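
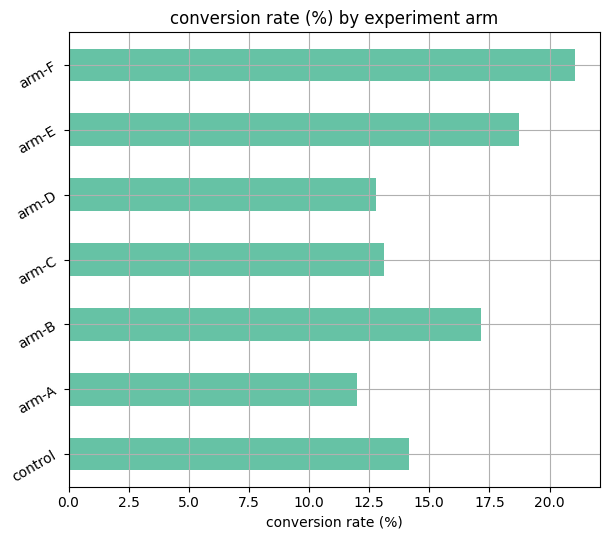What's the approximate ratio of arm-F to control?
arm-F ≈ 22, control ≈ 14; 22/14 ≈ 1.57.

≈ 1.57×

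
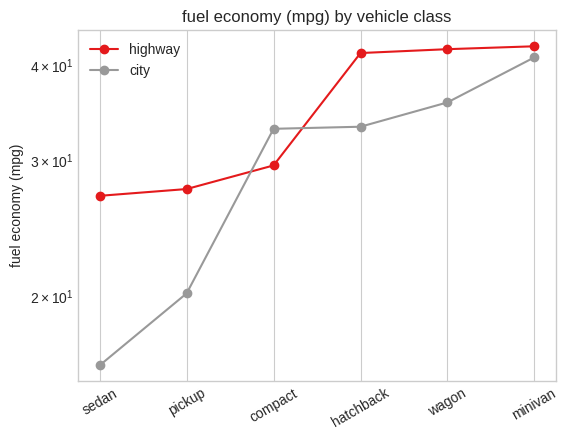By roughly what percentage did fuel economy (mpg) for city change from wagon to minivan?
≈ +14.3%

wagon ≈ 35, minivan ≈ 40; (40 − 35) / 35 ≈ +14.3%.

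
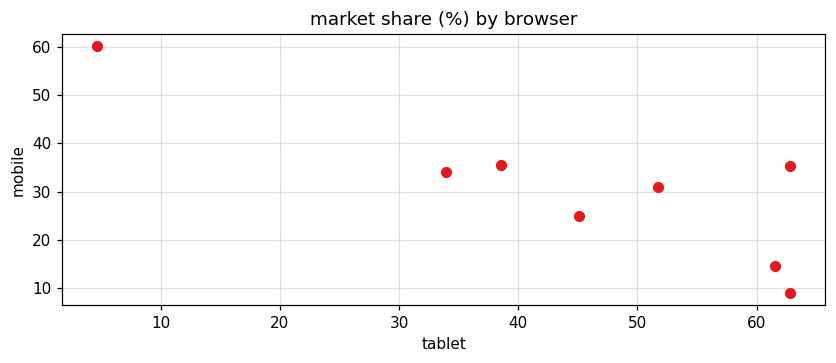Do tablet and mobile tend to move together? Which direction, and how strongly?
negative, strong

Points are negatively correlated; strong (|r| ≈ 0.8).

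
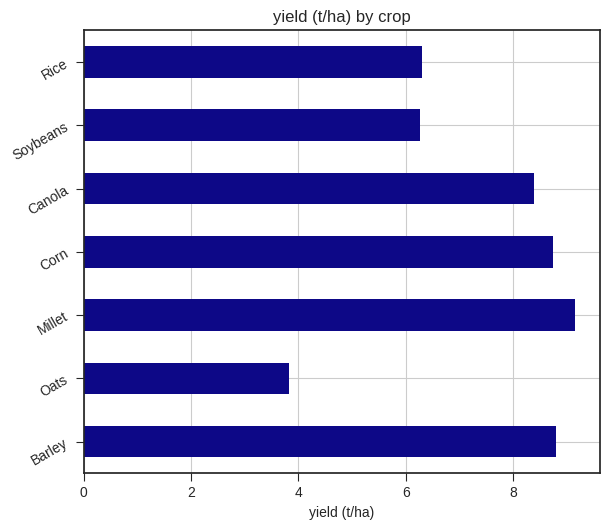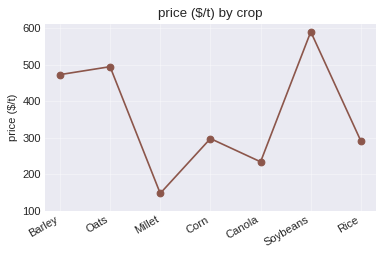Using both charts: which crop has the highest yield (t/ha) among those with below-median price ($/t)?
Chart 2 median price ($/t) ≈ 300; below-median crops: Millet, Canola, Rice. Among those, Millet has the highest yield (t/ha) (≈ 9).

Millet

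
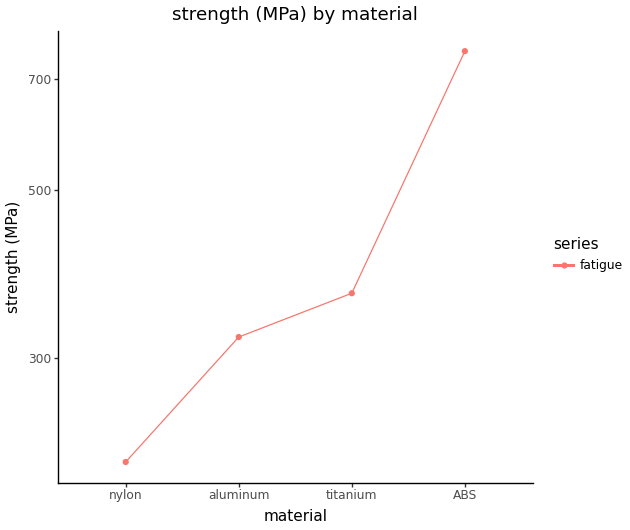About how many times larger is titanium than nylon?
≈ 1.75×

titanium ≈ 350, nylon ≈ 200; 350/200 ≈ 1.75.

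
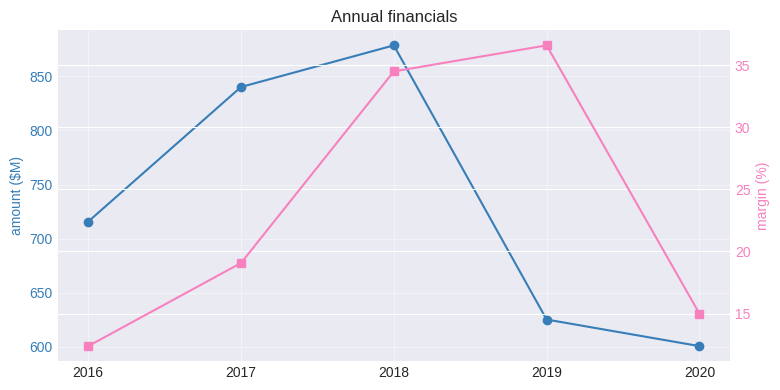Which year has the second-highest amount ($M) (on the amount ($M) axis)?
2017

Top 3 (on the amount ($M) axis): 2018 ≈ 875, 2017 ≈ 850, 2016 ≈ 725.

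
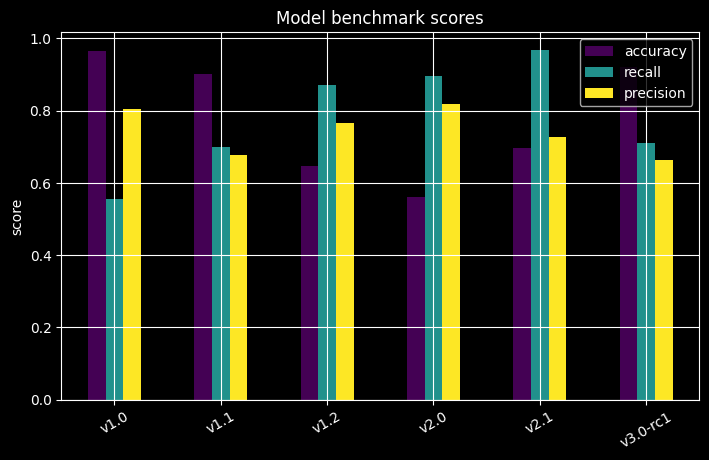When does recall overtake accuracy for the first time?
v1.1: recall ≈ 0.7 vs accuracy ≈ 0.9 (not yet); v1.2: recall ≈ 0.9 vs accuracy ≈ 0.6 (first crossover).

v1.2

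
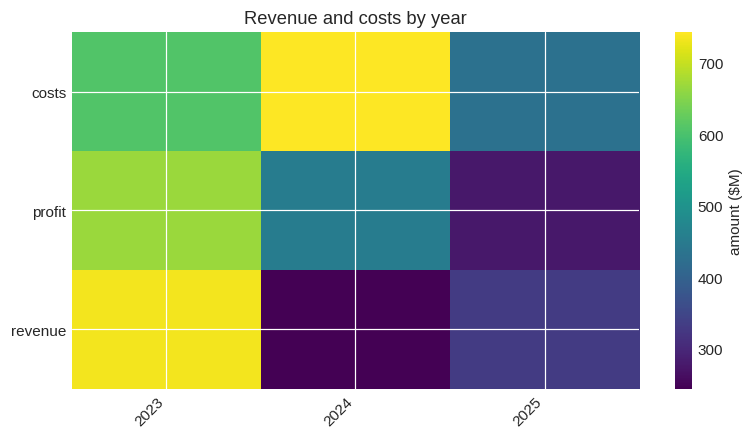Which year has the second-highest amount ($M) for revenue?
Top 3 for revenue: 2023 ≈ 750, 2025 ≈ 350, 2024 ≈ 250.

2025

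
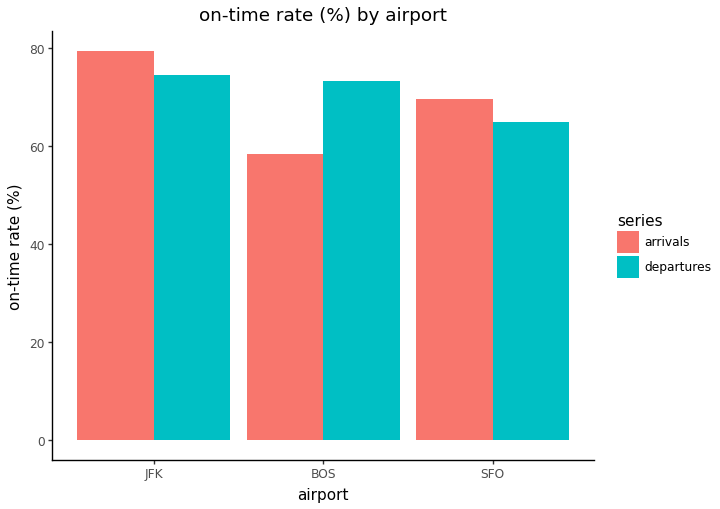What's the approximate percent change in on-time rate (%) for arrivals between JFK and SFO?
JFK ≈ 80, SFO ≈ 70; (70 − 80) / 80 ≈ -12.5%.

≈ -12.5%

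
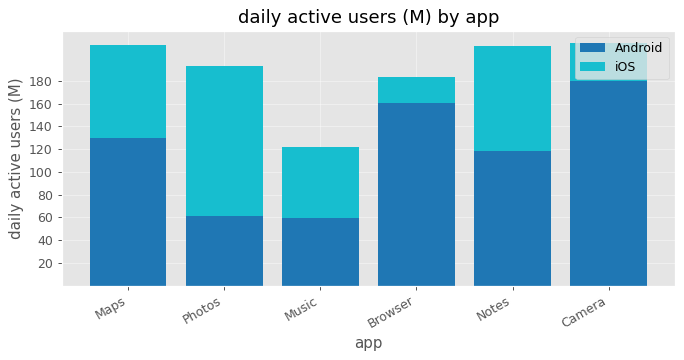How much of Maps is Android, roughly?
≈ 120

Android top ≈ 120, bottom ≈ 0; segment ≈ 120.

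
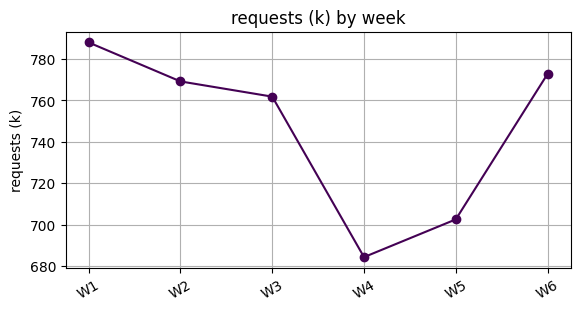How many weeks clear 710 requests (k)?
4

Above 710: W1, W2, W3, W6.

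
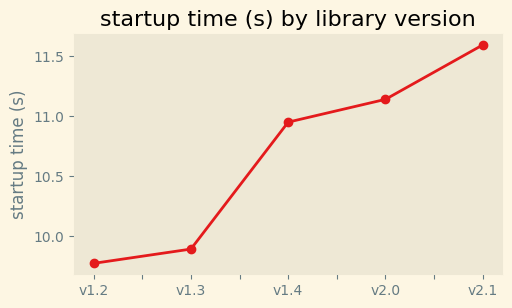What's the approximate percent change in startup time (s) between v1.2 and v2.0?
≈ +14.3%

v1.2 ≈ 9.8, v2.0 ≈ 11.2; (11.2 − 9.8) / 9.8 ≈ +14.3%.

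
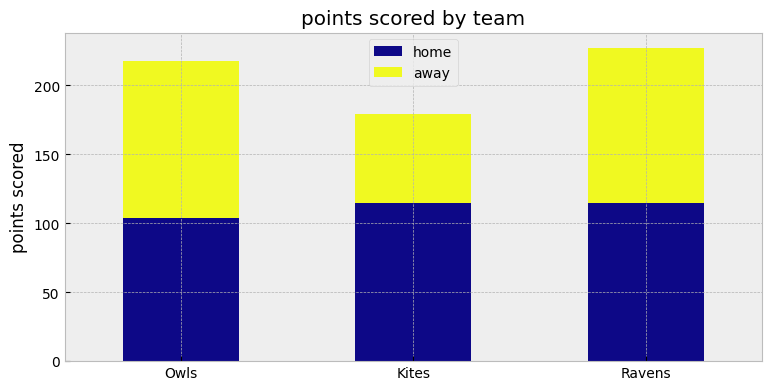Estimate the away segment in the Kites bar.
≈ 60

away top ≈ 180, bottom ≈ 120; segment ≈ 60.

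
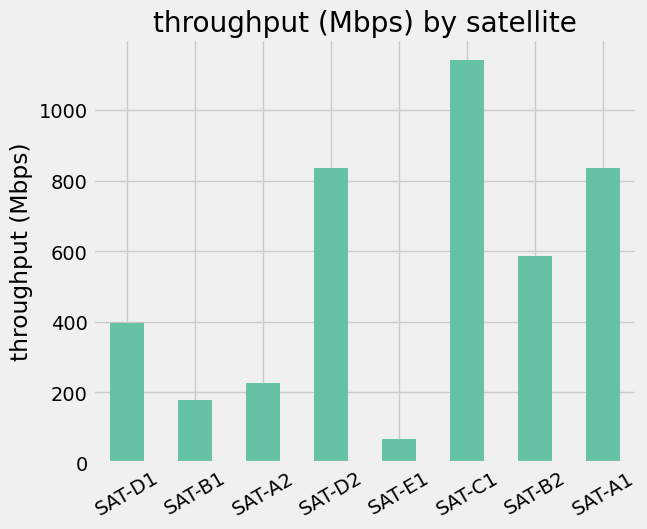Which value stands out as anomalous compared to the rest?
SAT-C1

SAT-C1 ≈ 1100; the rest sit between ≈ 100 and ≈ 800.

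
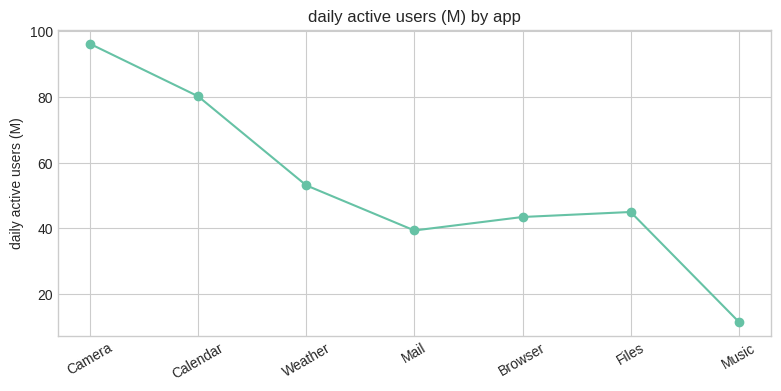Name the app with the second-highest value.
Calendar

Top 3: Camera ≈ 100, Calendar ≈ 80, Weather ≈ 50.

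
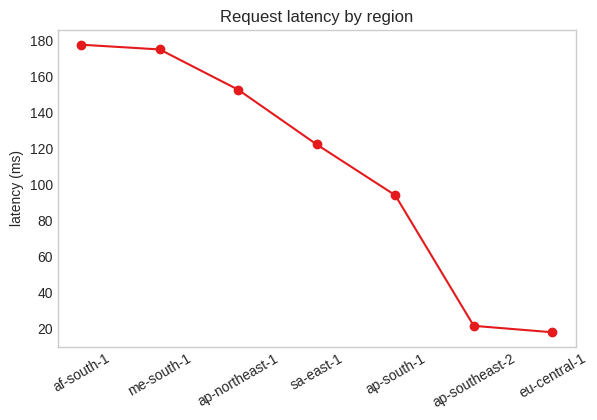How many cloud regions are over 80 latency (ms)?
Above 80: af-south-1, me-south-1, ap-northeast-1, sa-east-1, ap-south-1.

5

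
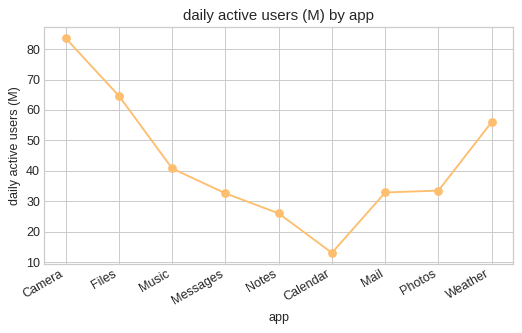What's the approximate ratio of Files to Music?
≈ 1.5×

Files ≈ 60, Music ≈ 40; 60/40 ≈ 1.5.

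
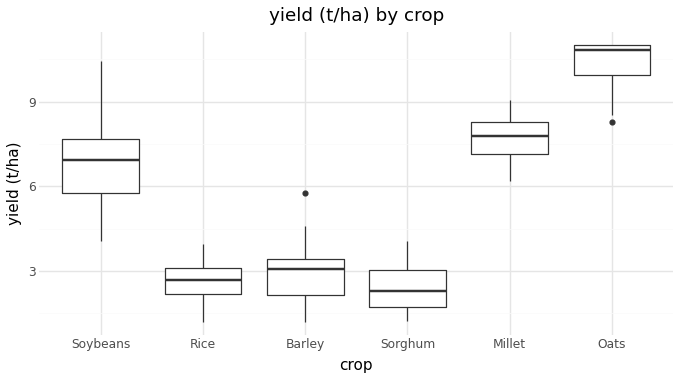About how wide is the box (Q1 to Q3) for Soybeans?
≈ 2

Q3 ≈ 8, Q1 ≈ 6; IQR ≈ 2.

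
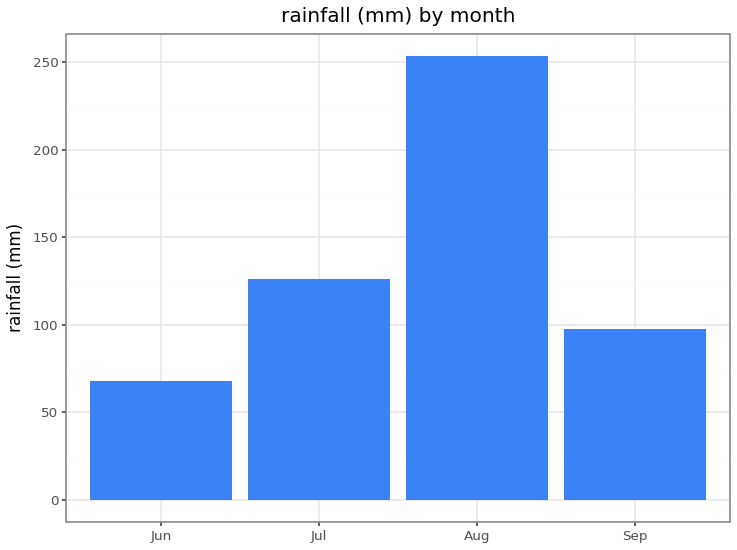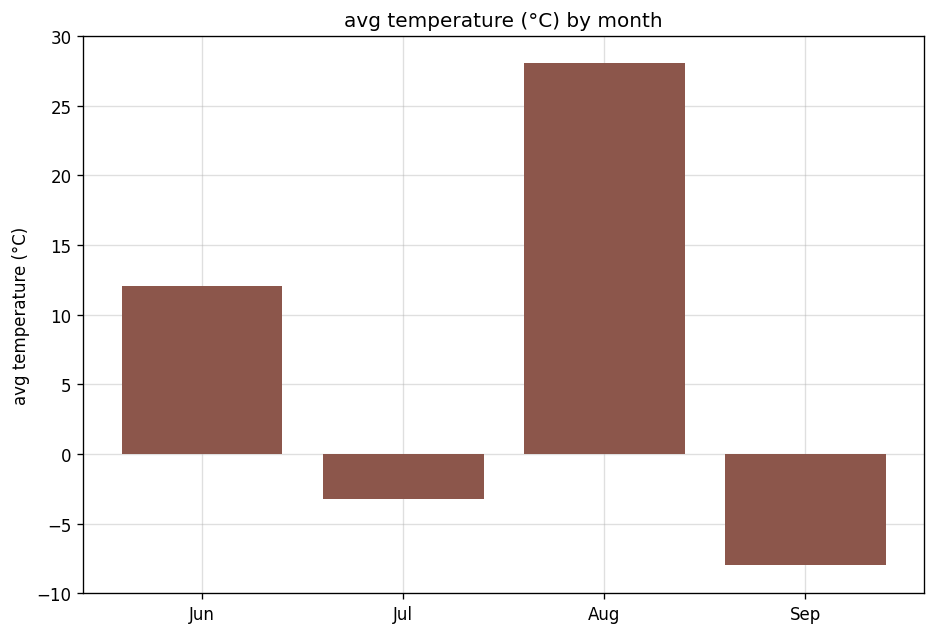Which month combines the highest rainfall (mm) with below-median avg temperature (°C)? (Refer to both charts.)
Jul

Chart 2 median avg temperature (°C) ≈ 5; below-median months: Jul, Sep. Among those, Jul has the highest rainfall (mm) (≈ 125).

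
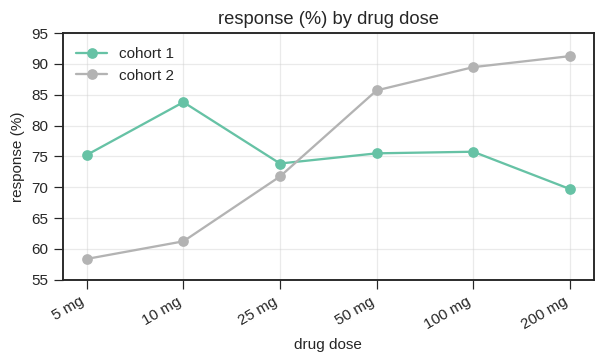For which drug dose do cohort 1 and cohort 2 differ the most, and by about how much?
10 mg: cohort 1 ≈ 85, cohort 2 ≈ 60 → gap ≈ 25. Next-largest (200 mg) is only ≈ 20.

10 mg, ≈ 25 %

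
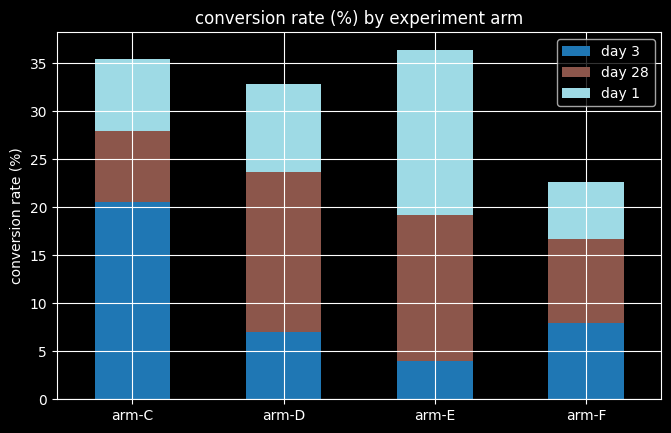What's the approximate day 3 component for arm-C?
≈ 20

day 3 top ≈ 20, bottom ≈ 0; segment ≈ 20.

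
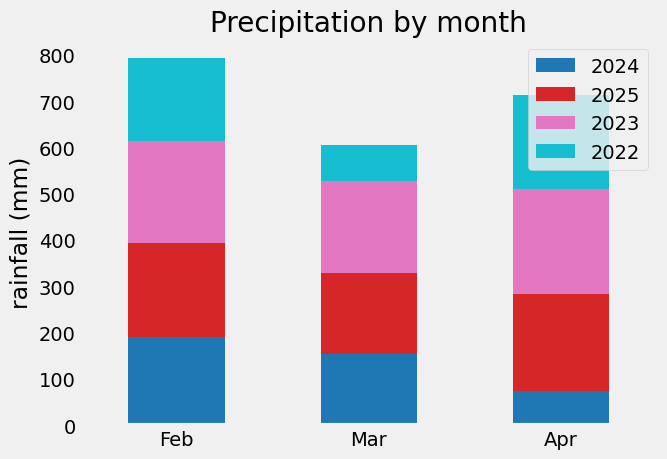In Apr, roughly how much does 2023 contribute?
2023 top ≈ 500, bottom ≈ 300; segment ≈ 200.

≈ 200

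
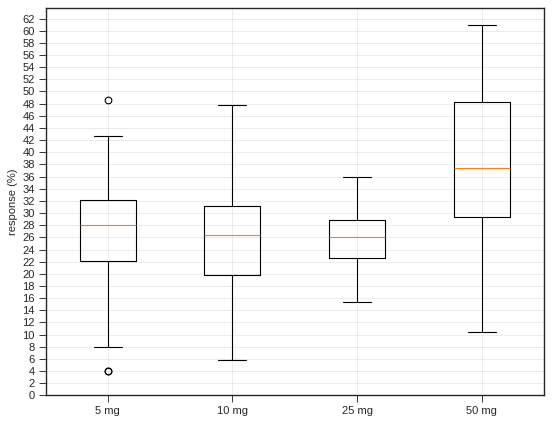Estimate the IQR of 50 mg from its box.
Q3 ≈ 48, Q1 ≈ 30; IQR ≈ 18.

≈ 18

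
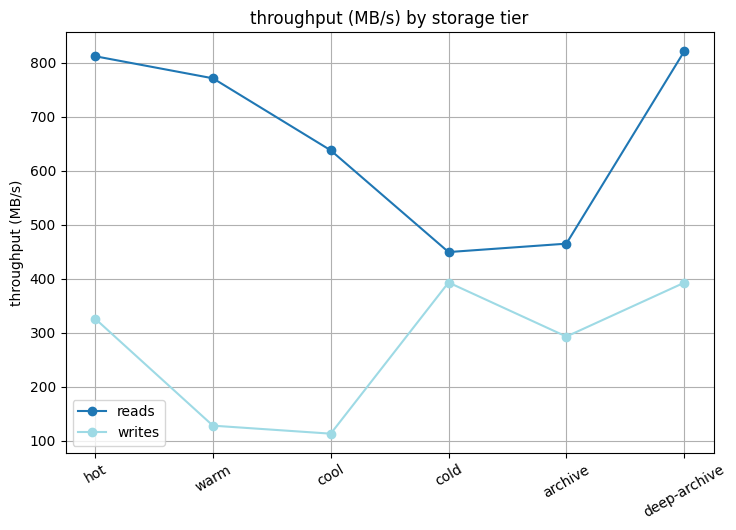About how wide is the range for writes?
≈ 300

Max cold ≈ 400, min cool ≈ 100; range ≈ 300.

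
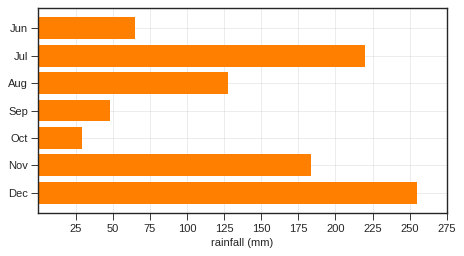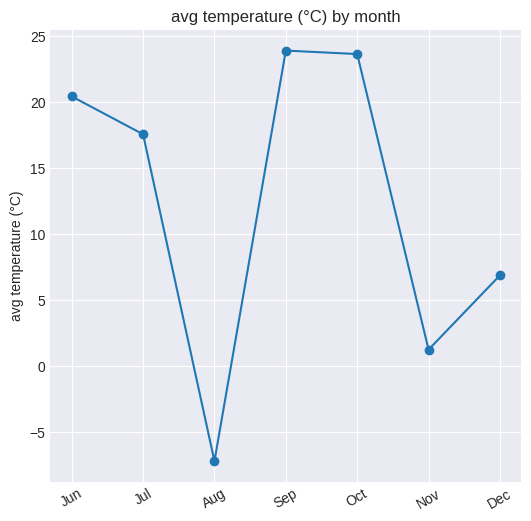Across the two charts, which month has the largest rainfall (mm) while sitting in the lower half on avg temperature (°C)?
Dec

Chart 2 median avg temperature (°C) ≈ 20; below-median months: Aug, Nov, Dec. Among those, Dec has the highest rainfall (mm) (≈ 250).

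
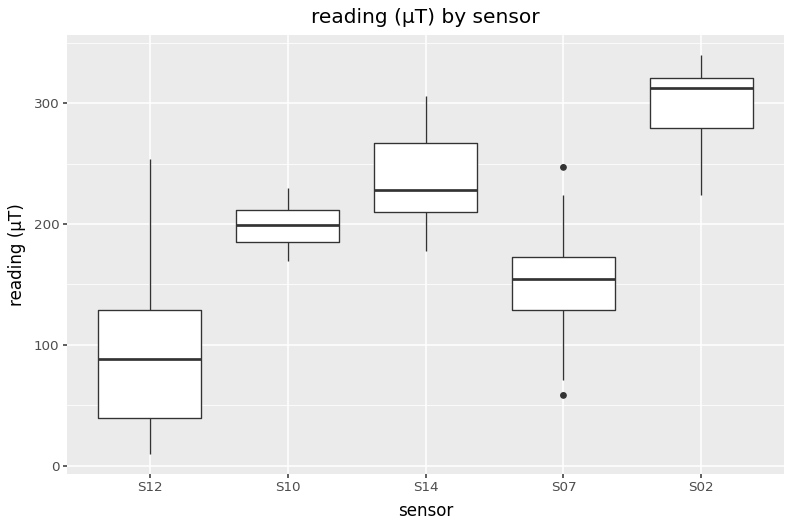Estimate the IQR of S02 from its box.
≈ 40

Q3 ≈ 320, Q1 ≈ 280; IQR ≈ 40.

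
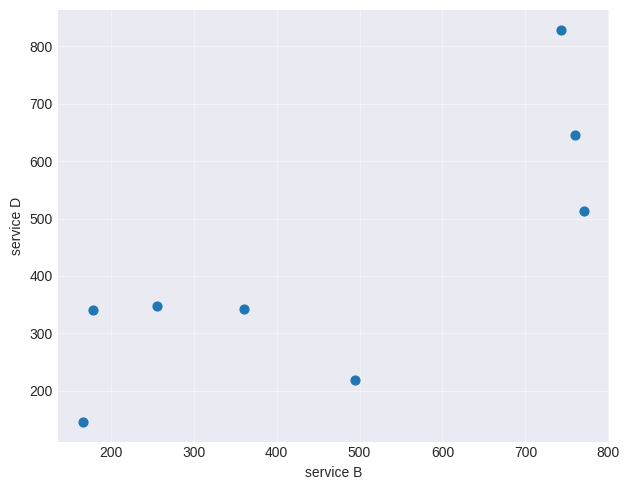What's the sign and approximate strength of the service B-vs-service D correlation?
positive, strong

Points are positively correlated; strong (|r| ≈ 0.8).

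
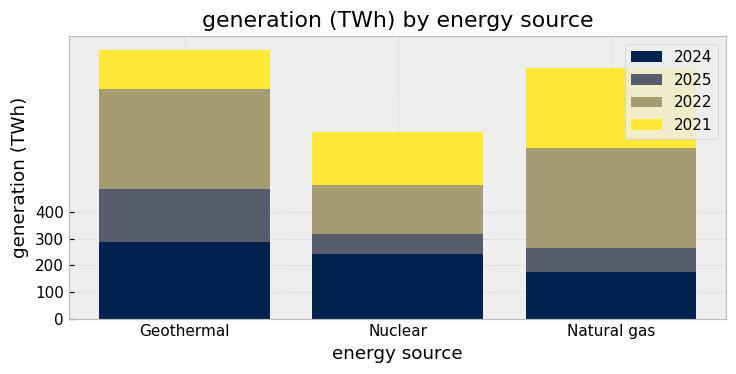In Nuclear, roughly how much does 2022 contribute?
≈ 200

2022 top ≈ 500, bottom ≈ 300; segment ≈ 200.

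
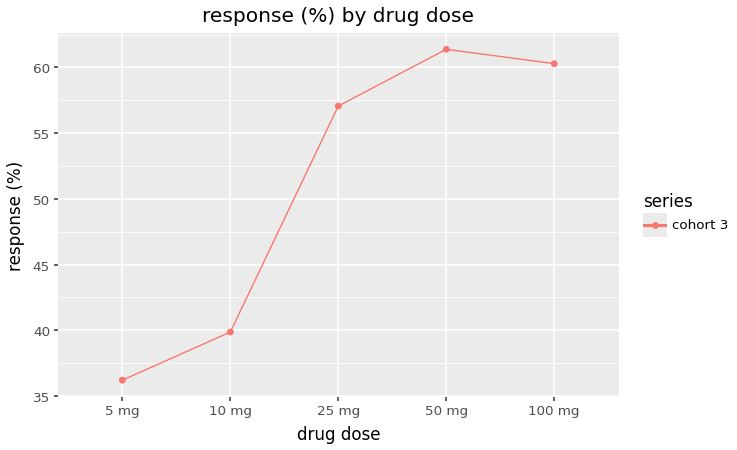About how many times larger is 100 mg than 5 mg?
100 mg ≈ 60, 5 mg ≈ 35; 60/35 ≈ 1.71.

≈ 1.71×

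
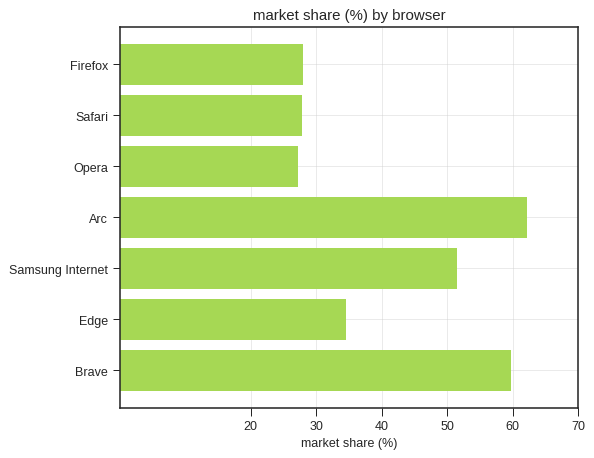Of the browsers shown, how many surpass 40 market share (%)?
3

Above 40: Arc, Samsung Internet, Brave.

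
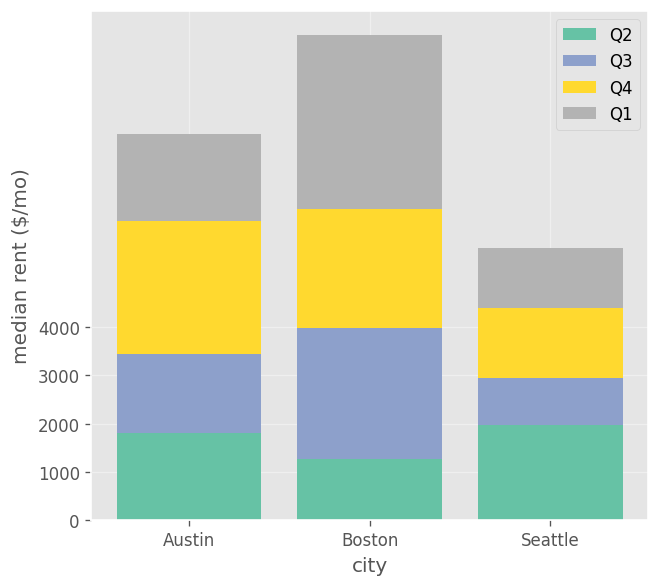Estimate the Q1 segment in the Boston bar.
≈ 4000

Q1 top ≈ 10000, bottom ≈ 6000; segment ≈ 4000.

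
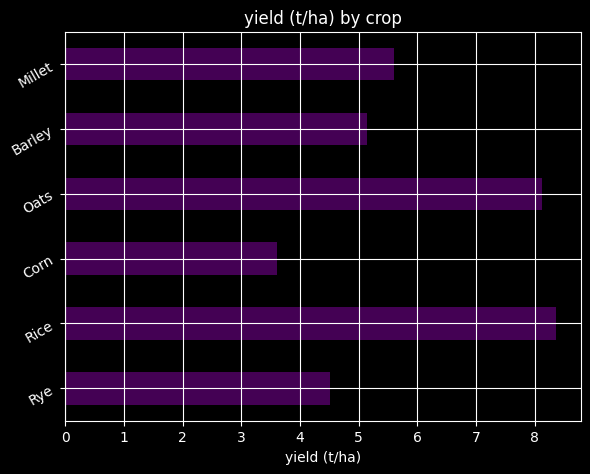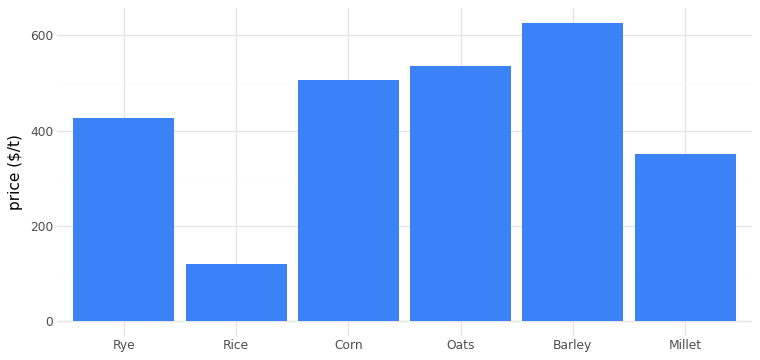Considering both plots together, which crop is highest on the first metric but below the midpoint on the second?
Chart 2 median price ($/t) ≈ 500; below-median crops: Rye, Rice, Millet. Among those, Rice has the highest yield (t/ha) (≈ 8).

Rice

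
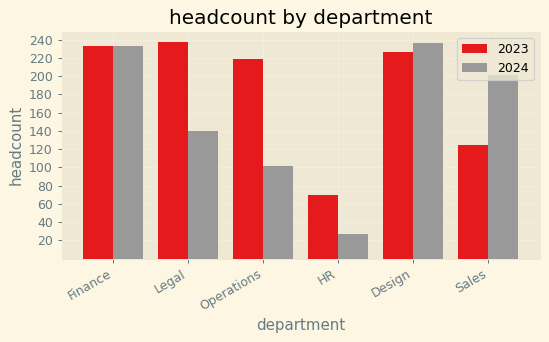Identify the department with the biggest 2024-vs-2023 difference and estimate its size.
Operations: 2024 ≈ 100, 2023 ≈ 220 → gap ≈ 120. Next-largest (Legal) is only ≈ 100.

Operations, ≈ 120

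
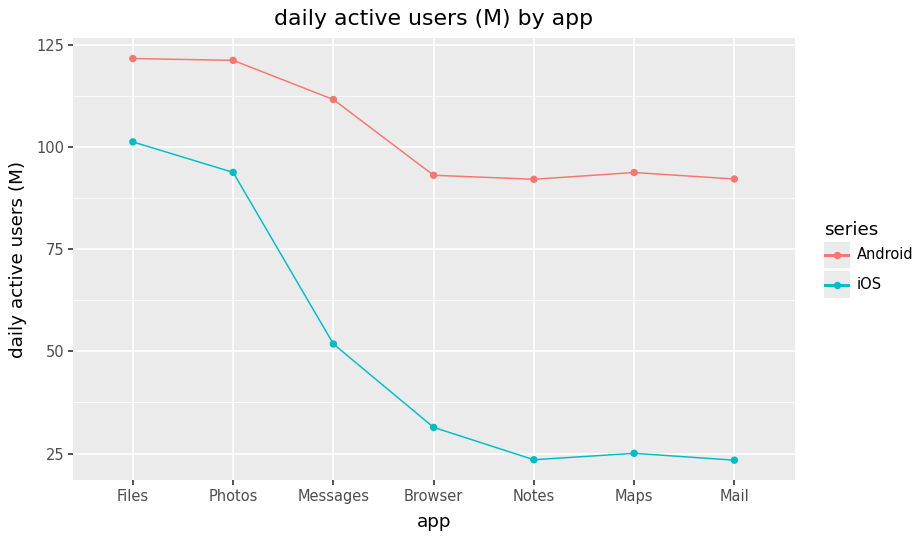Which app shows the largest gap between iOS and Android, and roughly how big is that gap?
Mail: iOS ≈ 20, Android ≈ 90 → gap ≈ 70. Next-largest (Maps) is only ≈ 60.

Mail, ≈ 70 M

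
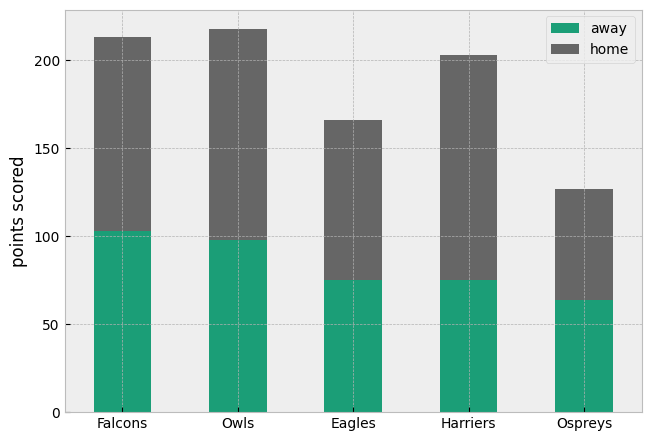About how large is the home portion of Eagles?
home top ≈ 160, bottom ≈ 80; segment ≈ 80.

≈ 80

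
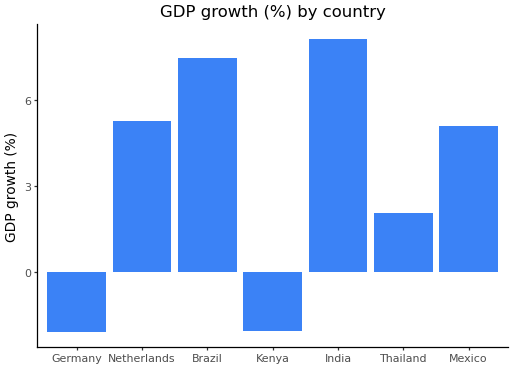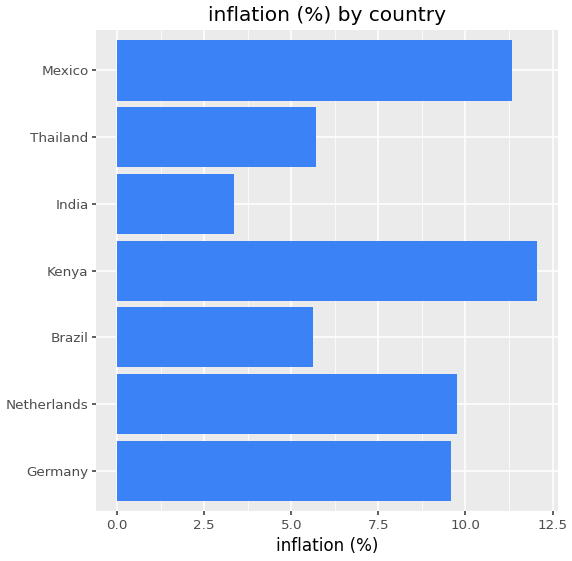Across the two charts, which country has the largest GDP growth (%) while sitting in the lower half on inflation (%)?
Chart 2 median inflation (%) ≈ 10; below-median countries: Brazil, India, Thailand. Among those, India has the highest GDP growth (%) (≈ 8).

India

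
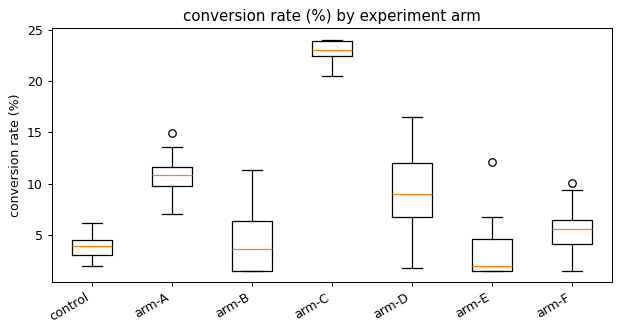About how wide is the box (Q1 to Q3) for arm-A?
≈ 2

Q3 ≈ 12, Q1 ≈ 10; IQR ≈ 2.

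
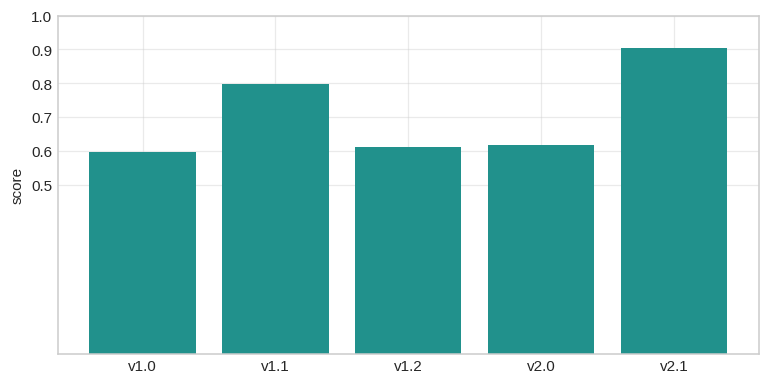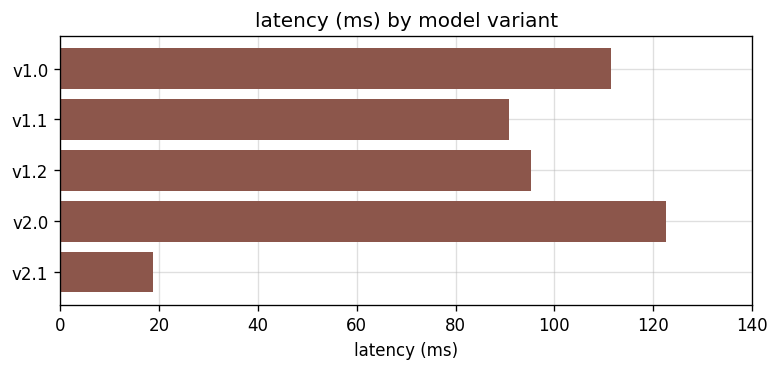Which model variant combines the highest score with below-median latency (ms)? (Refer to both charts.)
Chart 2 median latency (ms) ≈ 100; below-median model variants: v1.1, v2.1. Among those, v2.1 has the highest score (≈ 0.9).

v2.1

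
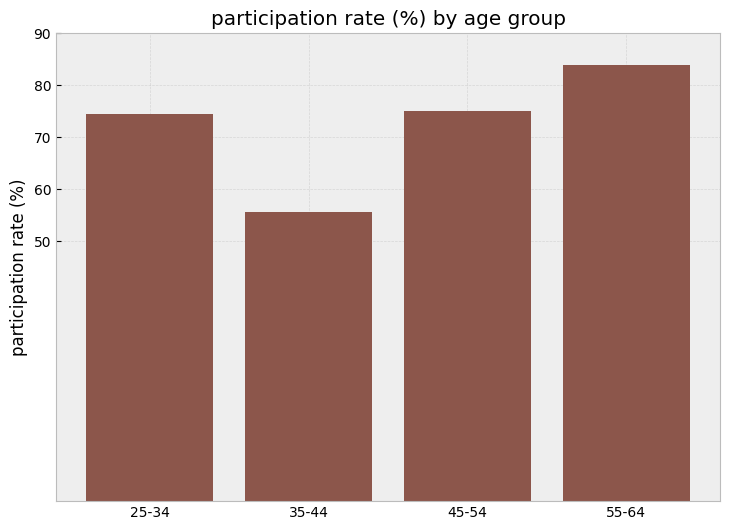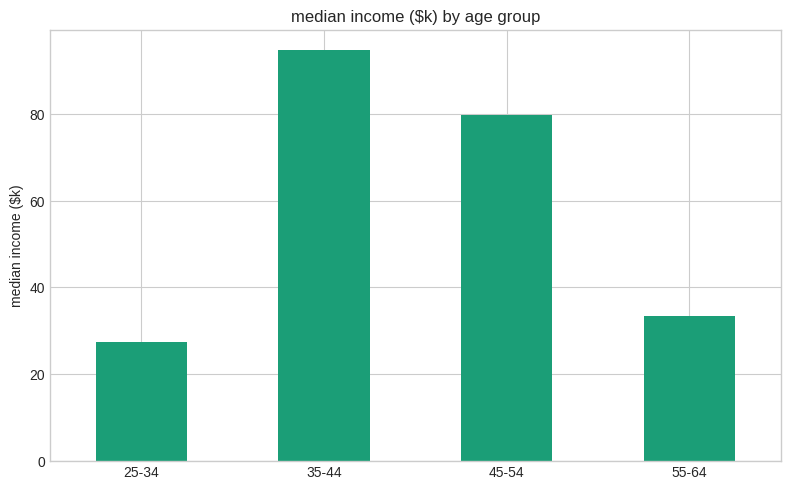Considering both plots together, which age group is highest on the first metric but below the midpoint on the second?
Chart 2 median median income ($k) ≈ 60; below-median age groups: 25-34, 55-64. Among those, 55-64 has the highest participation rate (%) (≈ 80).

55-64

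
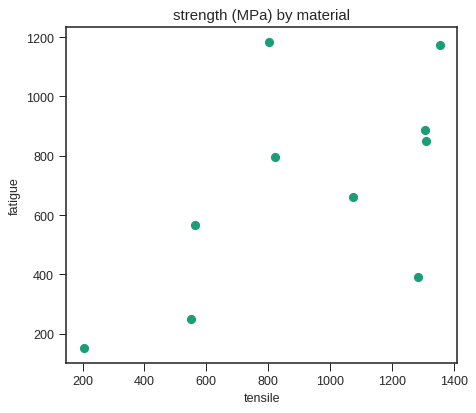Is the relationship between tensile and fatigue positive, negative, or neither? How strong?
Points are positively correlated; moderate (|r| ≈ 0.6).

positive, moderate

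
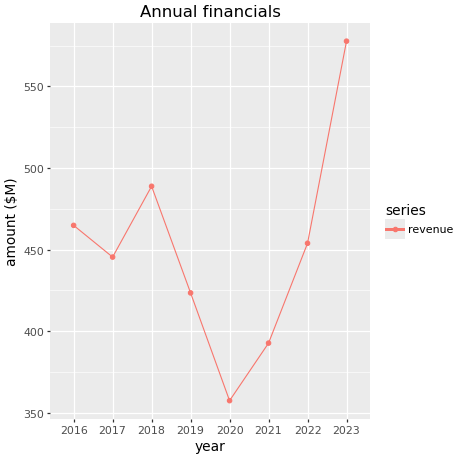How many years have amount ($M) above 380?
7

Above 380: 2016, 2017, 2018, 2019, 2021, 2022, 2023.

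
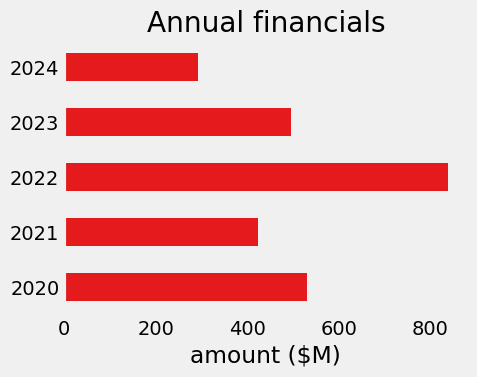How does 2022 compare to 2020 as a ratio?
≈ 1.6×

2022 ≈ 800, 2020 ≈ 500; 800/500 ≈ 1.6.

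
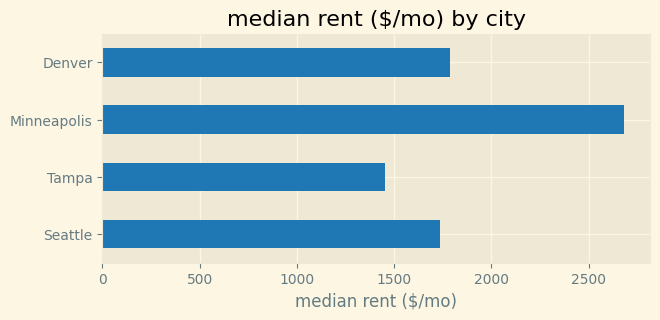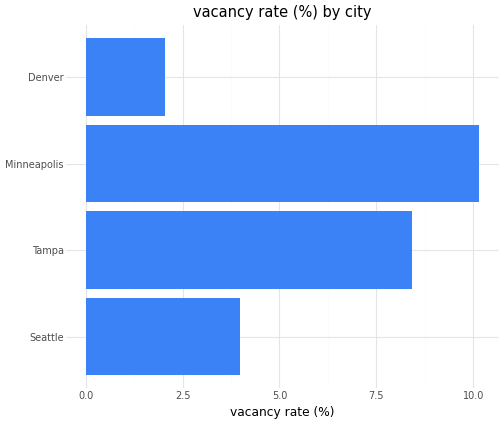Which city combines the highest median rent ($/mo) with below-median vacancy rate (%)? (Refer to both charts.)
Denver

Chart 2 median vacancy rate (%) ≈ 6; below-median cities: Seattle, Denver. Among those, Denver has the highest median rent ($/mo) (≈ 2000).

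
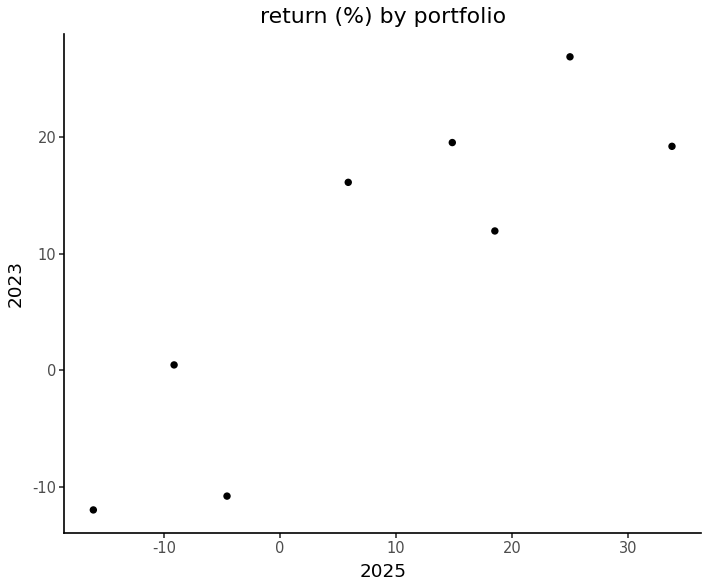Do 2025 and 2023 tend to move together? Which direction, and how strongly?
positive, strong

Points are positively correlated; strong (|r| ≈ 0.9).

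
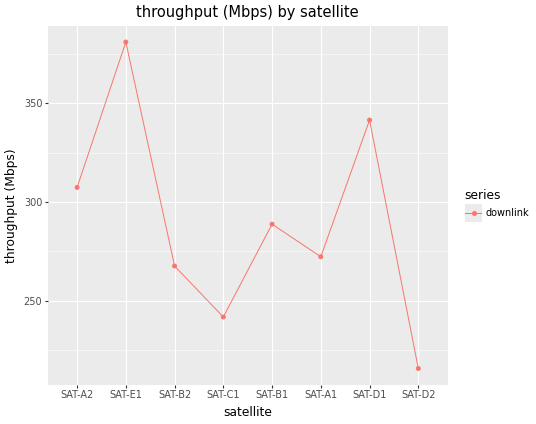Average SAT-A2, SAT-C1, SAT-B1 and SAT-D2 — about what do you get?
(300 + 240 + 280 + 220) / 4 ≈ 260.

≈ 260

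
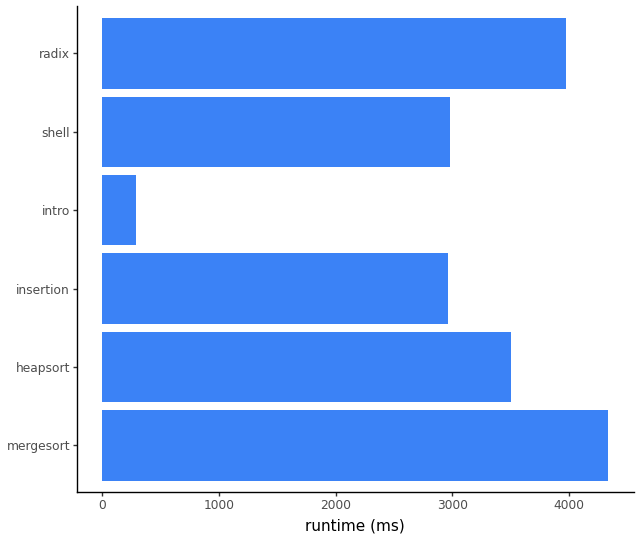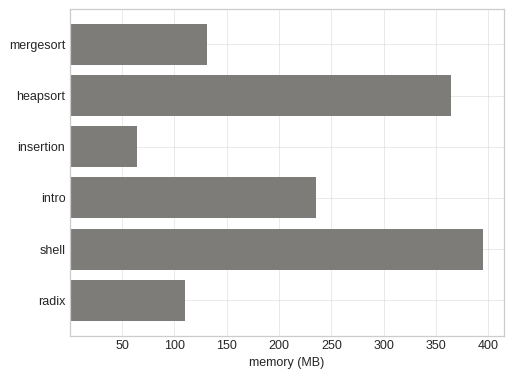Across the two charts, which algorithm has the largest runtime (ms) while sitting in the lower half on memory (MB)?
mergesort

Chart 2 median memory (MB) ≈ 200; below-median algorithms: mergesort, insertion, radix. Among those, mergesort has the highest runtime (ms) (≈ 4500).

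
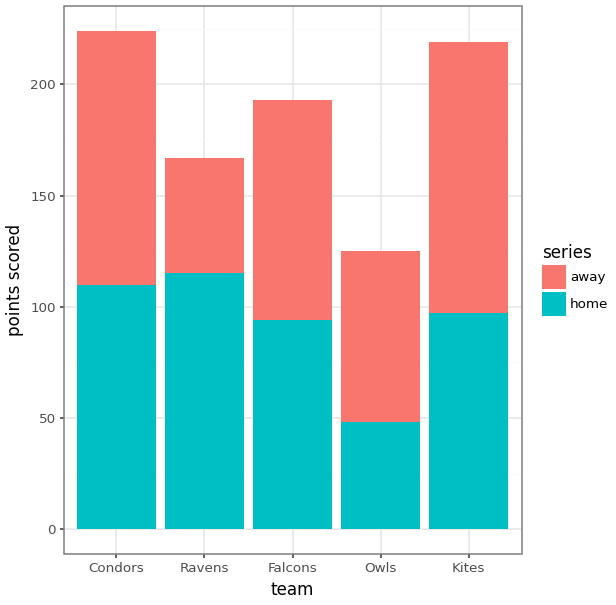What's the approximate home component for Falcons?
≈ 100

home top ≈ 100, bottom ≈ 0; segment ≈ 100.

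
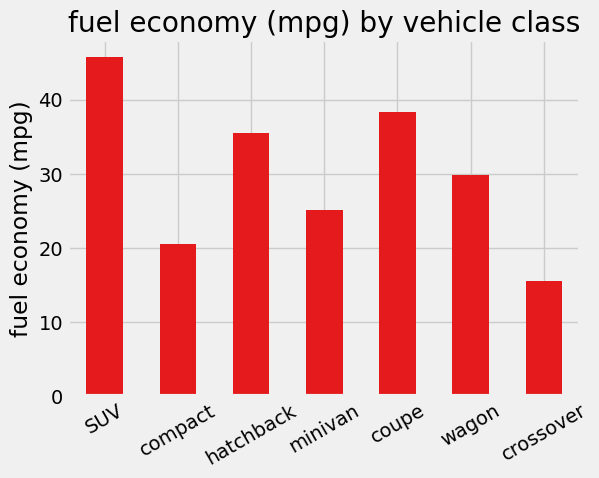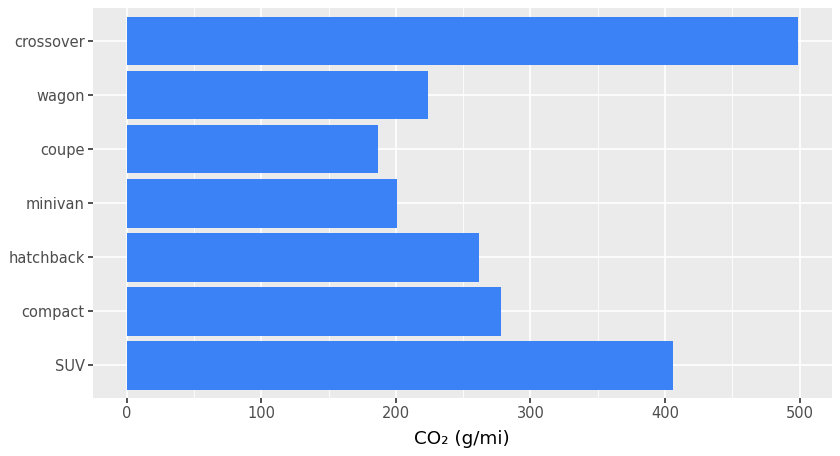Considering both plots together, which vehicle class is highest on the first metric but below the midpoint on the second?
Chart 2 median CO₂ (g/mi) ≈ 250; below-median vehicle classes: minivan, coupe, wagon. Among those, coupe has the highest fuel economy (mpg) (≈ 40).

coupe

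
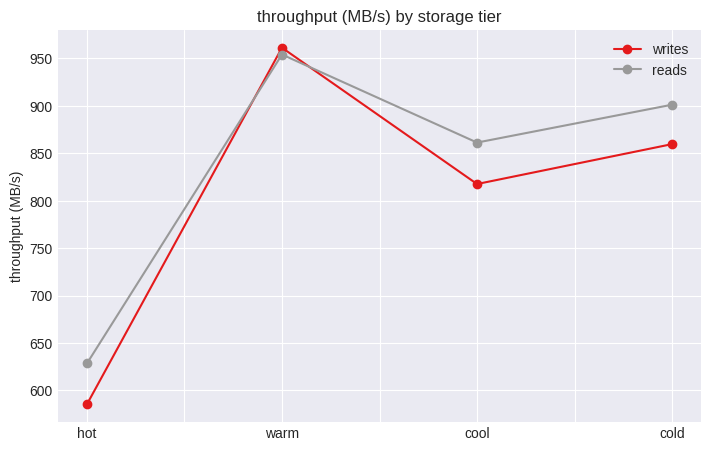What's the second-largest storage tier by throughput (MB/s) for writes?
cold

Top 3 for writes: warm ≈ 950, cold ≈ 850, cool ≈ 800.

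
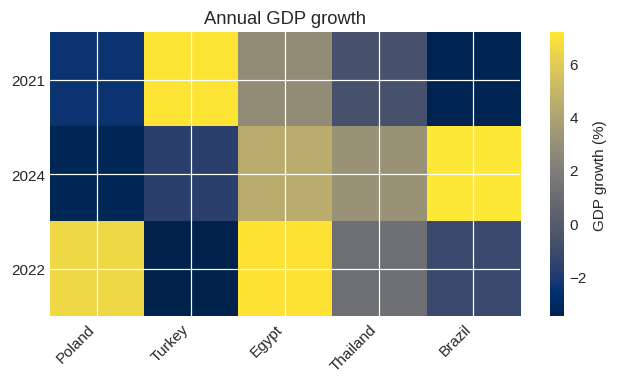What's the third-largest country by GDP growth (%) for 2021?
Top 4 for 2021: Turkey ≈ 7, Egypt ≈ 3, Thailand ≈ -1, Poland ≈ -2.

Thailand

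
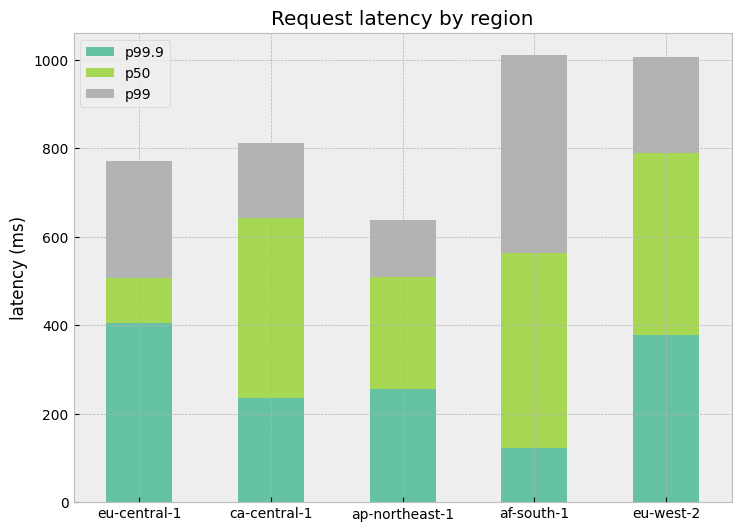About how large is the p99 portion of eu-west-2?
≈ 200

p99 top ≈ 1000, bottom ≈ 800; segment ≈ 200.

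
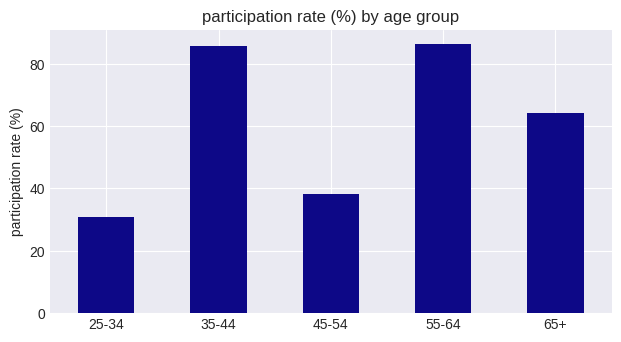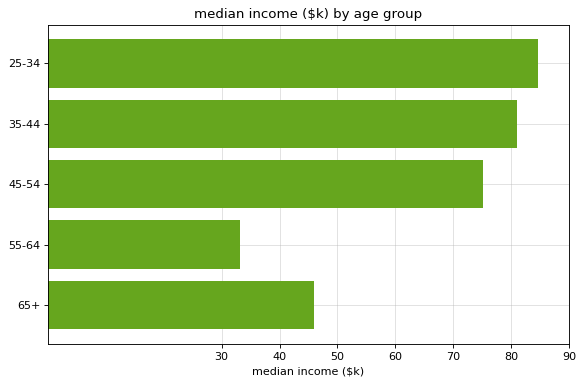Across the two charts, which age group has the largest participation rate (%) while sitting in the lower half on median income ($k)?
Chart 2 median median income ($k) ≈ 80; below-median age groups: 55-64, 65+. Among those, 55-64 has the highest participation rate (%) (≈ 90).

55-64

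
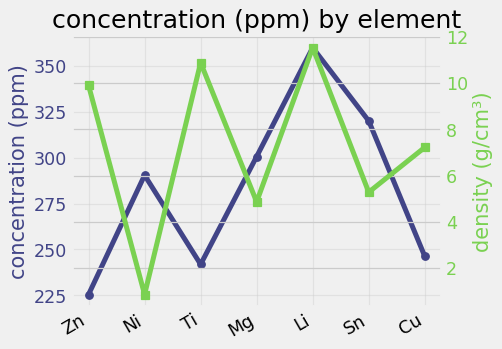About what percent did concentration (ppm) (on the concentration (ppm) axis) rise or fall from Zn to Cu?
Zn ≈ 220, Cu ≈ 240; (240 − 220) / 220 ≈ +9.1%.

≈ +9.1%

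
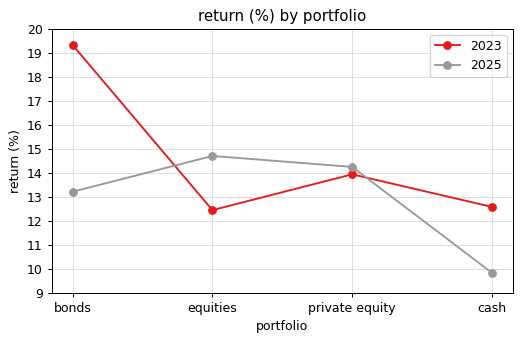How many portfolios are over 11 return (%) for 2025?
3

Above 11: bonds, equities, private equity.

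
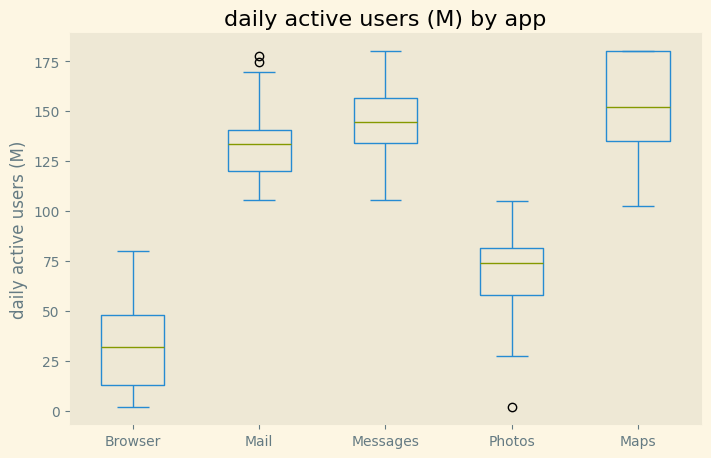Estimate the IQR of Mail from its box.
≈ 20

Q3 ≈ 140, Q1 ≈ 120; IQR ≈ 20.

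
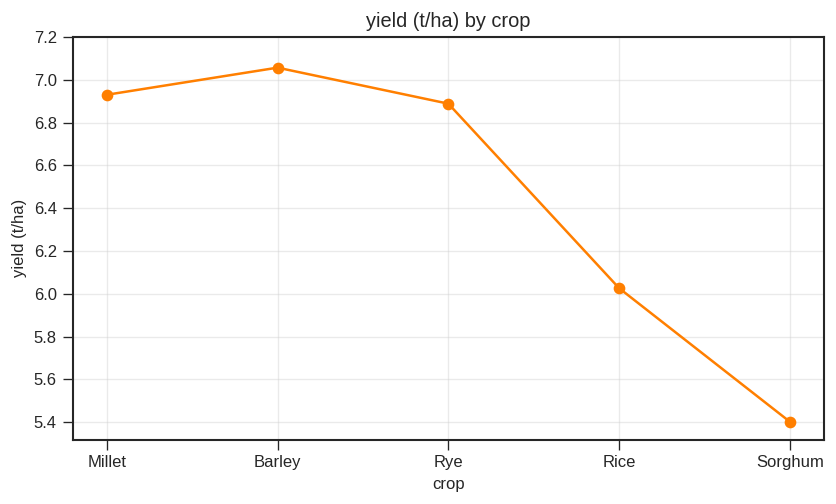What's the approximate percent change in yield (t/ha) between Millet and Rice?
Millet ≈ 7.0, Rice ≈ 6.0; (6.0 − 7.0) / 7.0 ≈ -14.3%.

≈ -14.3%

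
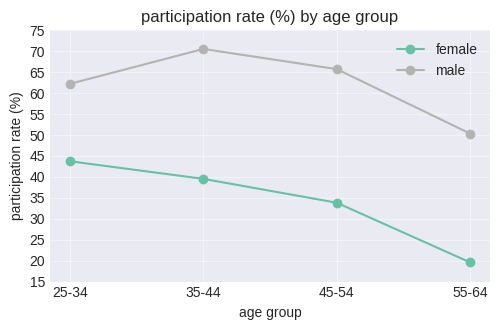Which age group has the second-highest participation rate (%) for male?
Top 3 for male: 35-44 ≈ 70, 45-54 ≈ 65, 25-34 ≈ 60.

45-54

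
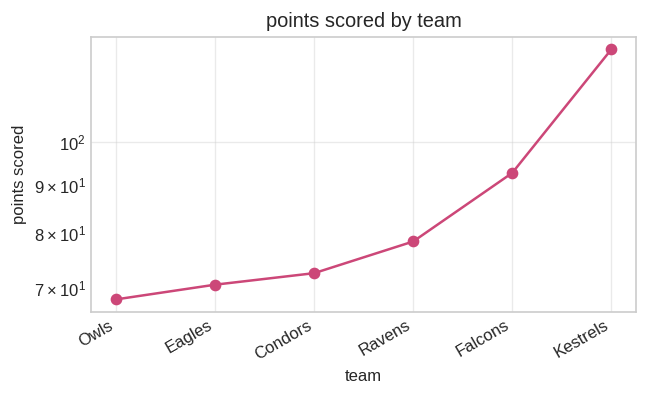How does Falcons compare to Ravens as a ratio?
Falcons ≈ 95, Ravens ≈ 80; 95/80 ≈ 1.19.

≈ 1.19×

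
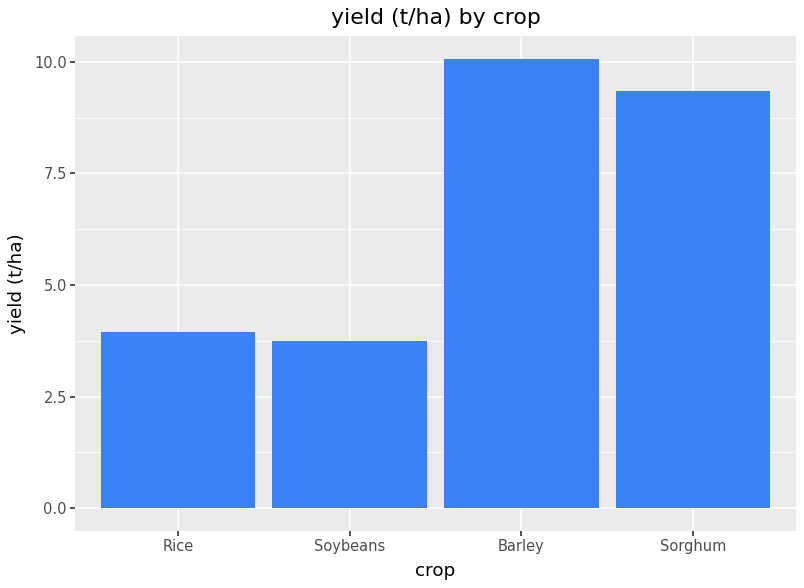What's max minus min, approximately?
≈ 6

Max Barley ≈ 10, min Soybeans ≈ 4; range ≈ 6.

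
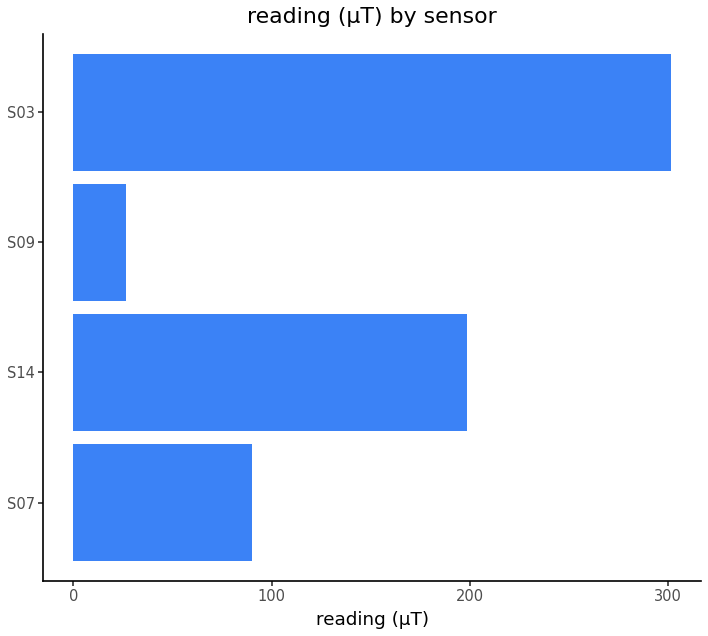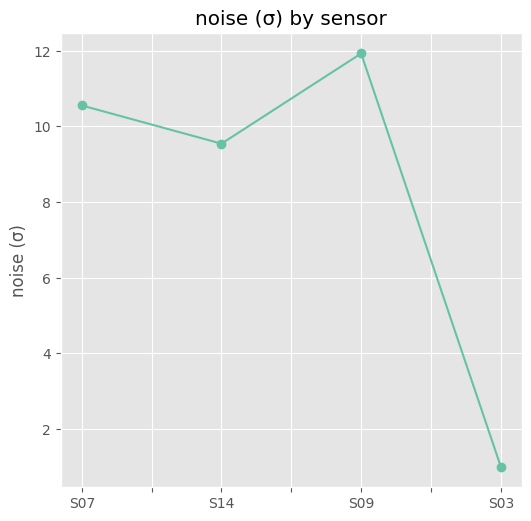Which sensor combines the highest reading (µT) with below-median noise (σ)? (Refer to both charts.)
Chart 2 median noise (σ) ≈ 10; below-median sensors: S14, S03. Among those, S03 has the highest reading (µT) (≈ 300).

S03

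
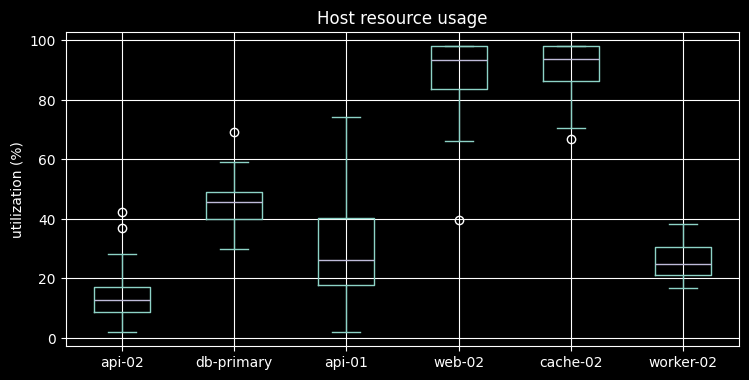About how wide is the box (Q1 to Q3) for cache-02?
Q3 ≈ 100, Q1 ≈ 90; IQR ≈ 10.

≈ 10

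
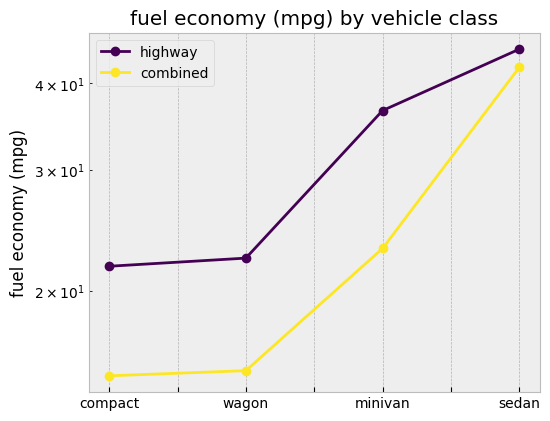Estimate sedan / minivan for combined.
sedan ≈ 40, minivan ≈ 25; 40/25 ≈ 1.6.

≈ 1.6×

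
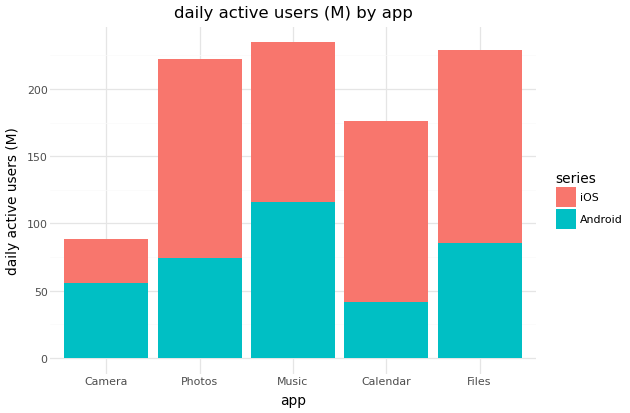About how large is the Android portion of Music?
Android top ≈ 120, bottom ≈ 0; segment ≈ 120.

≈ 120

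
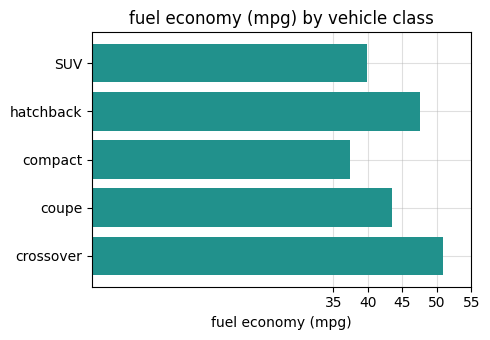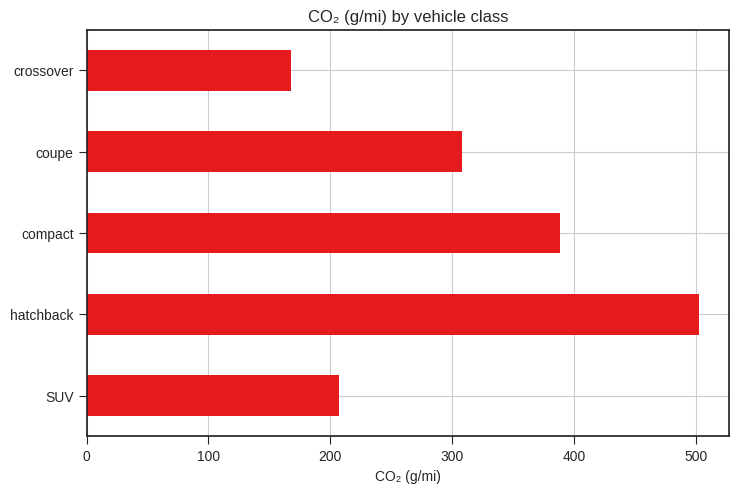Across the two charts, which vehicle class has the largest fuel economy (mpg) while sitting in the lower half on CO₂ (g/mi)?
crossover

Chart 2 median CO₂ (g/mi) ≈ 300; below-median vehicle classes: SUV, crossover. Among those, crossover has the highest fuel economy (mpg) (≈ 50).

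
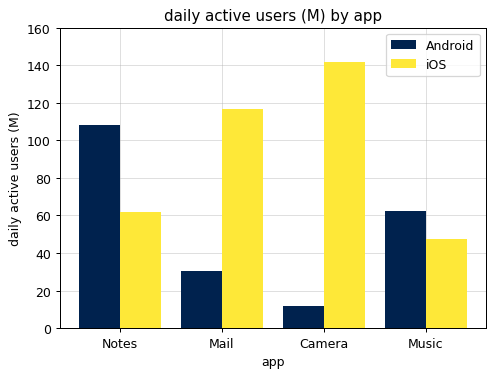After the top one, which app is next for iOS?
Mail

Top 3 for iOS: Camera ≈ 140, Mail ≈ 120, Notes ≈ 60.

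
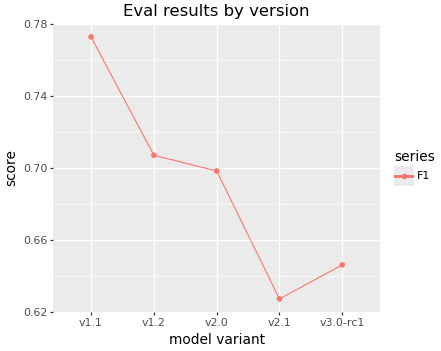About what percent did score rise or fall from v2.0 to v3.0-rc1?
v2.0 ≈ 0.70, v3.0-rc1 ≈ 0.64; (0.64 − 0.70) / 0.70 ≈ -8.6%.

≈ -8.6%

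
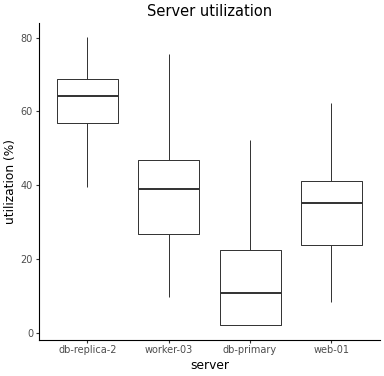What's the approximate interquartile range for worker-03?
≈ 20

Q3 ≈ 45, Q1 ≈ 25; IQR ≈ 20.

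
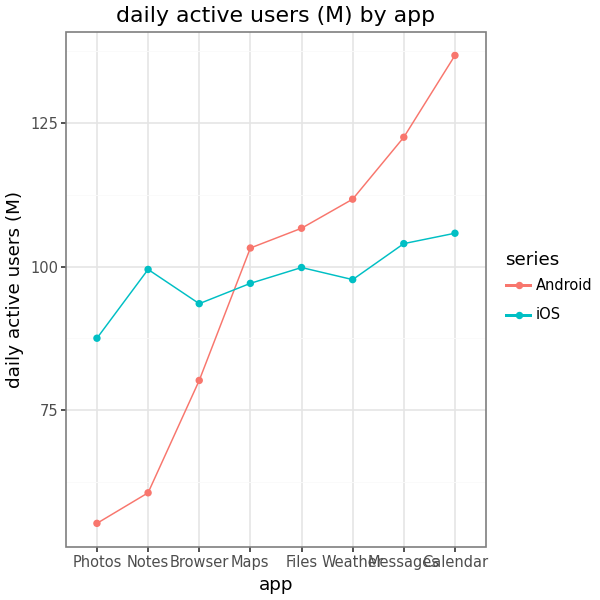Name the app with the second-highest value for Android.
Messages

Top 3 for Android: Calendar ≈ 140, Messages ≈ 120, Weather ≈ 110.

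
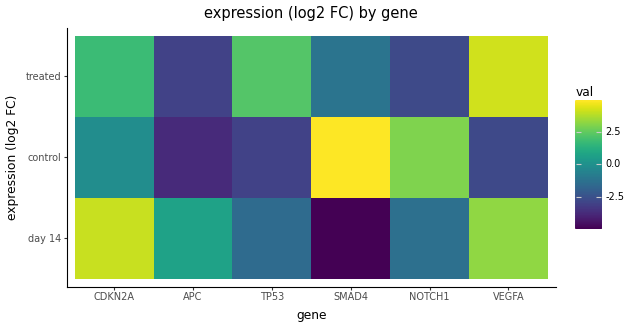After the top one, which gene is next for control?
NOTCH1

Top 3 for control: SMAD4 ≈ 5, NOTCH1 ≈ 3, CDKN2A ≈ 0.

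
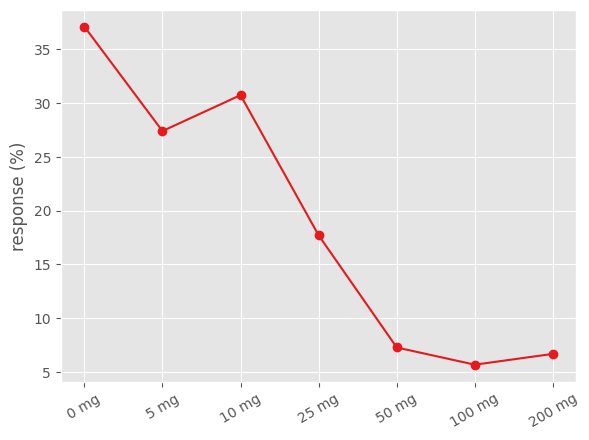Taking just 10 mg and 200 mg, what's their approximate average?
(30 + 5) / 2 ≈ 18.

≈ 18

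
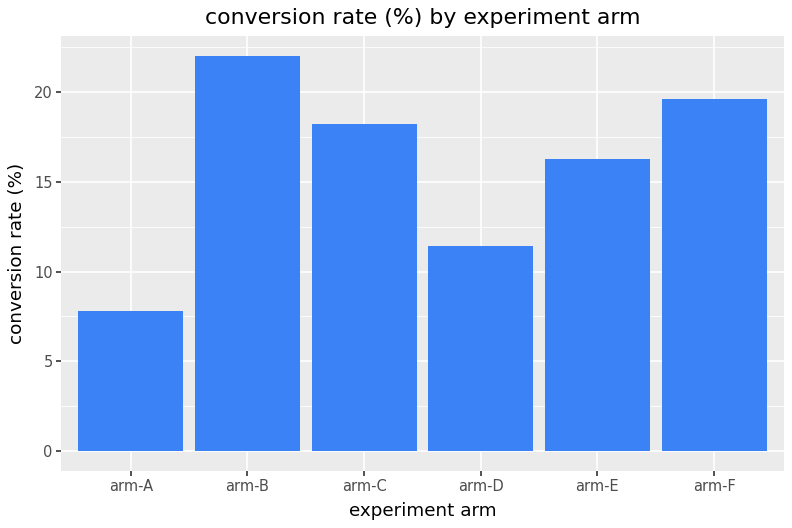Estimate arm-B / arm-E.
≈ 1.38×

arm-B ≈ 22, arm-E ≈ 16; 22/16 ≈ 1.38.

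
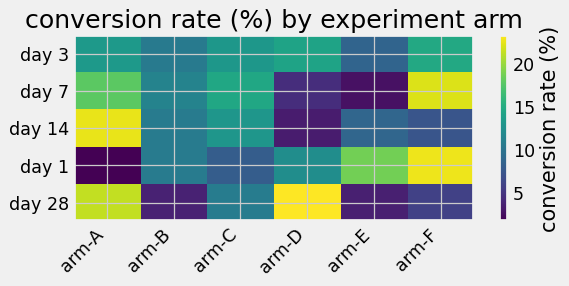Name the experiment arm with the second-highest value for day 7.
Top 3 for day 7: arm-F ≈ 22, arm-A ≈ 18, arm-C ≈ 14.

arm-A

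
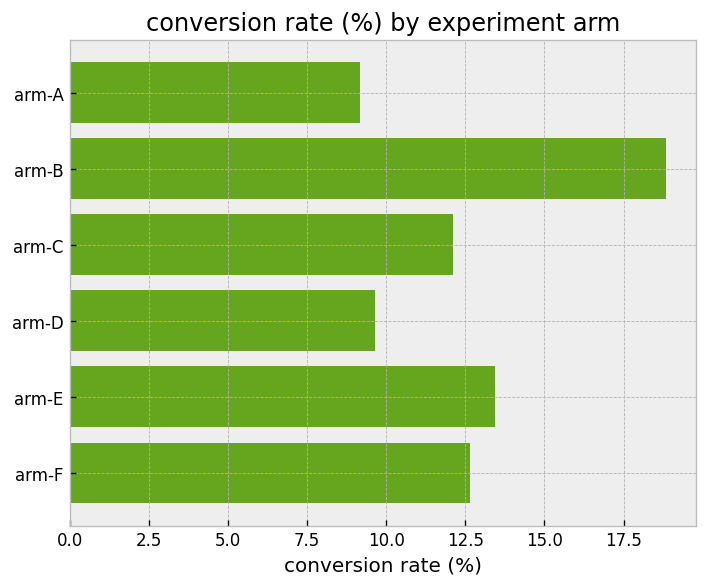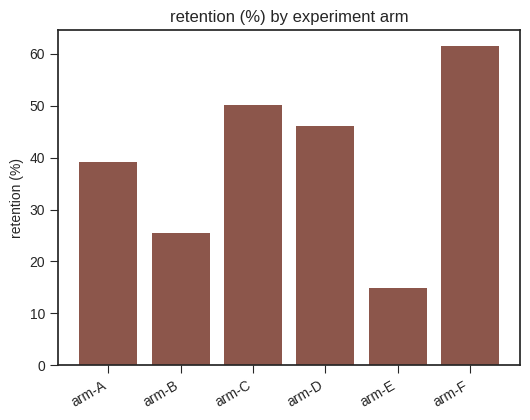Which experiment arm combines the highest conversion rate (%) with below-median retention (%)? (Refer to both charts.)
Chart 2 median retention (%) ≈ 40; below-median experiment arms: arm-A, arm-B, arm-E. Among those, arm-B has the highest conversion rate (%) (≈ 18).

arm-B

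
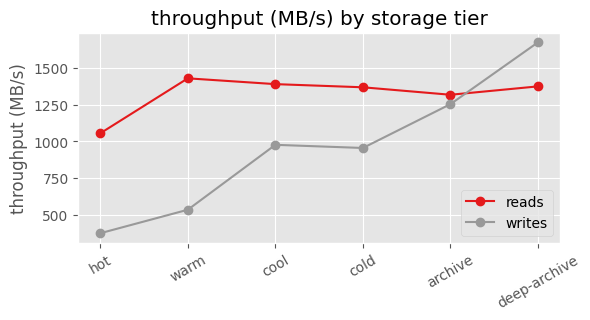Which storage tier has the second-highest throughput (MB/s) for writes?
Top 3 for writes: deep-archive ≈ 1600, archive ≈ 1200, cool ≈ 1000.

archive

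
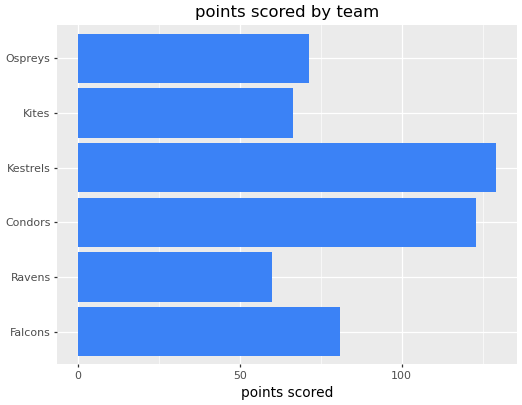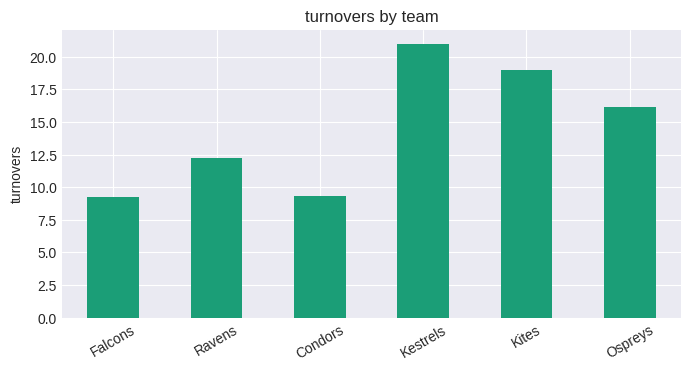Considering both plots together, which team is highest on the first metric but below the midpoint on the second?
Condors

Chart 2 median turnovers ≈ 14; below-median teams: Falcons, Ravens, Condors. Among those, Condors has the highest points scored (≈ 120).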